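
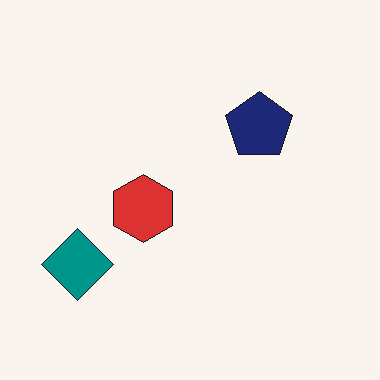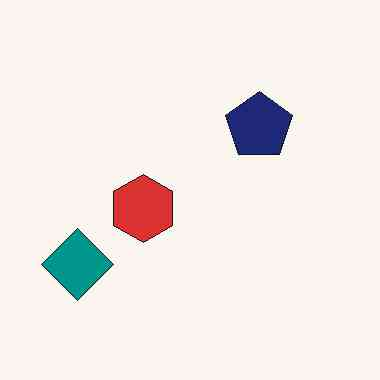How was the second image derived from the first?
This is the original image given moderate JPEG compression.

Blocky 8×8 compression artifacts appear around shape edges and the flat background shows ringing — characteristic JPEG degradation.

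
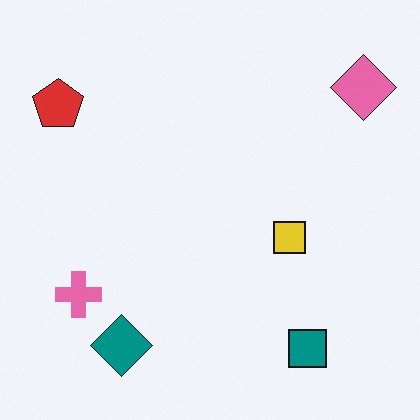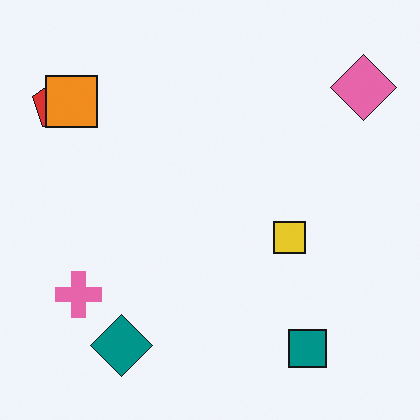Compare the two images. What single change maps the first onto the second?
Overlaid with an additional orange square.

An orange square appears in the second image that is absent from the first.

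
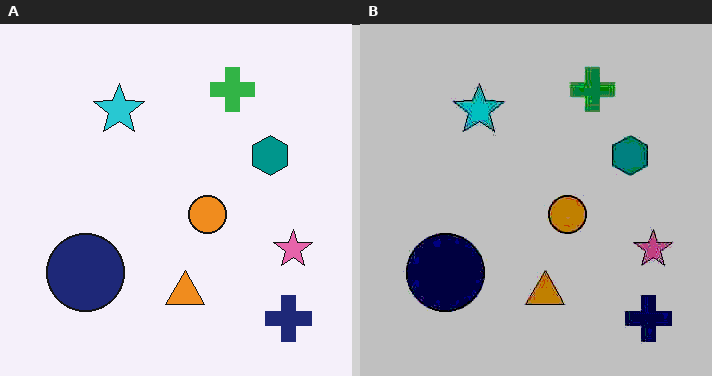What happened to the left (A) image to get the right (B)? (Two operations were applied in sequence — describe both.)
The image was heavily JPEG-compressed with obvious blocking artifacts, then heavily posterized to just a handful of flat colors.

Blocky 8×8 compression artifacts appear around shape edges and the flat background shows ringing — characteristic JPEG degradation. Each flat color has snapped to a coarser quantized level — most visibly, the near-white background has dropped to a flat grey.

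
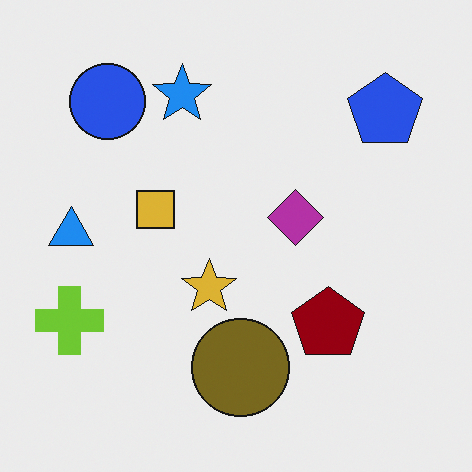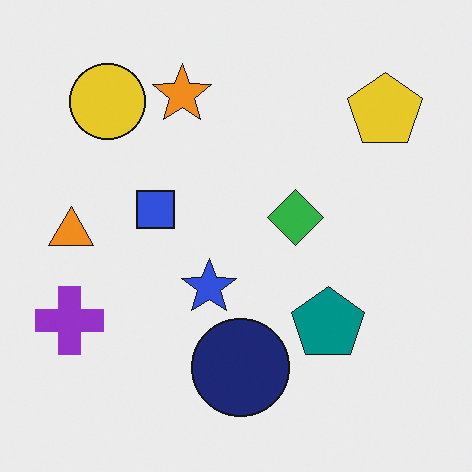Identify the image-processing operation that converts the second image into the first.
It was hue-shifted through roughly half the color wheel.

Every shape's color has rotated by the same amount around the hue wheel — a uniform hue shift.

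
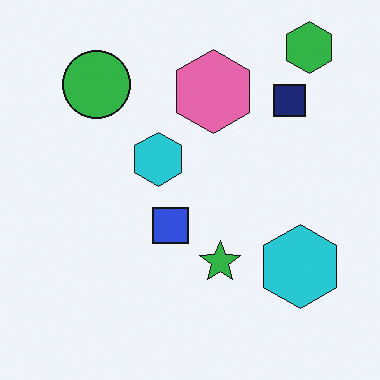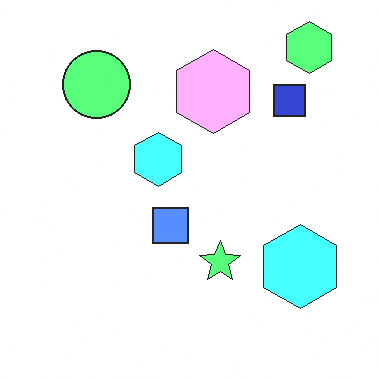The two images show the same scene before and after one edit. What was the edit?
The transformation is: substantially brightened.

Every pixel — background and shapes alike — is uniformly brightened.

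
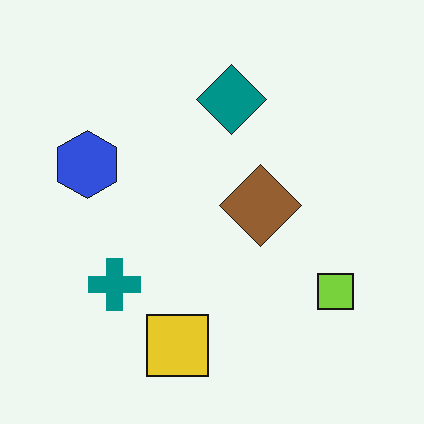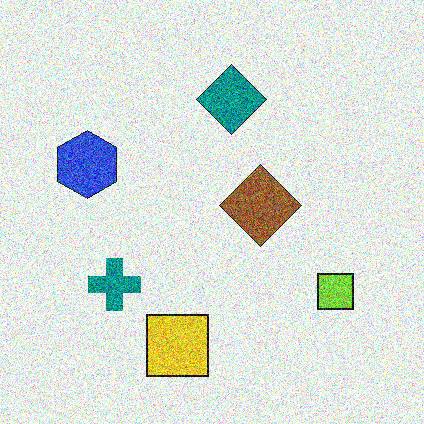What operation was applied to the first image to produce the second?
It was degraded with a thick layer of grain.

Random speckle covers the whole image, including the flat background.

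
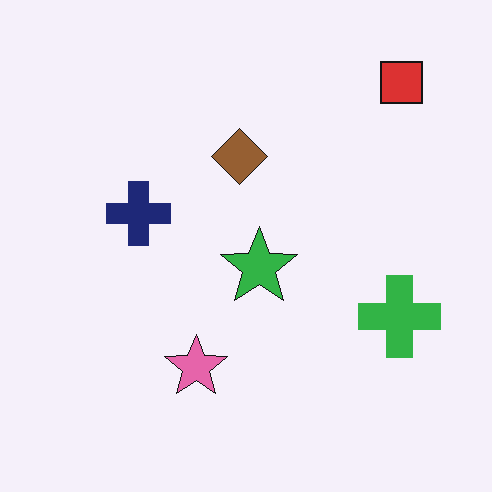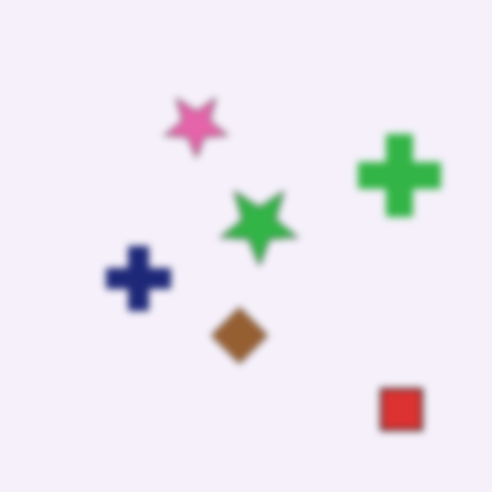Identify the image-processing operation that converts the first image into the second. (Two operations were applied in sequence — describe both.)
Flipped vertically (top ↔ bottom), then noticeably gaussian-blurred.

The red square is in the top-right of the first image and the bottom-right of the second — shapes on opposite sides of the horizontal midline have swapped in a mirror flip. Shape edges and outlines are uniformly softened across the whole image.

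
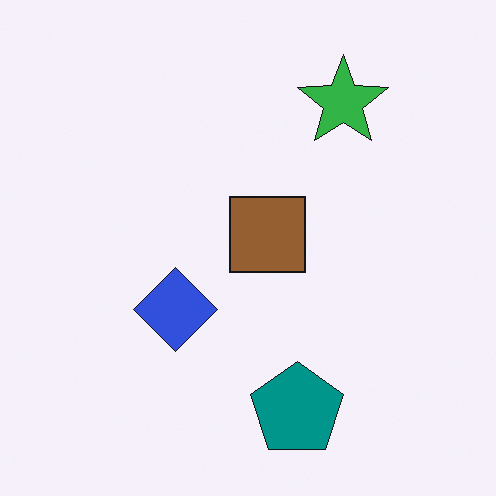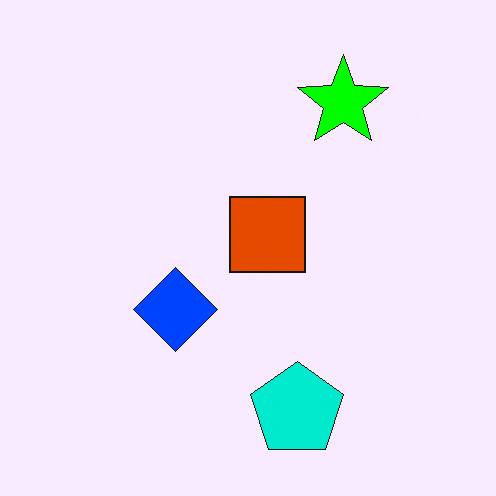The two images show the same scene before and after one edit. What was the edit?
This is the original image made much more vivid (saturation change).

All colors are more vivid — a global saturation change.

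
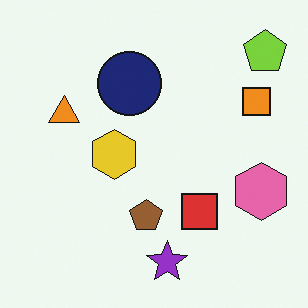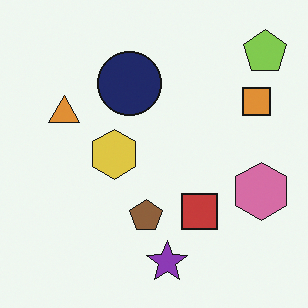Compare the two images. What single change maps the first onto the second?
It was slightly desaturated.

All colors are more muted and greyish — a global saturation change.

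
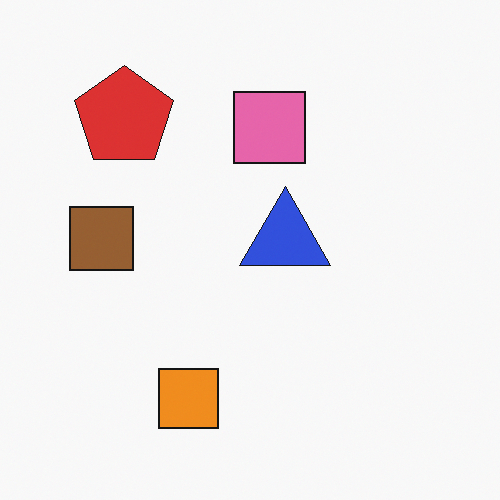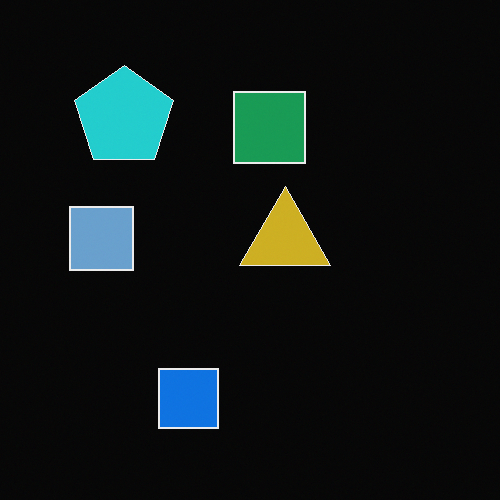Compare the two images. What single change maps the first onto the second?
This is the original image color-inverted (negative).

The light background has become dark and every shape's color is its complement — a photographic negative.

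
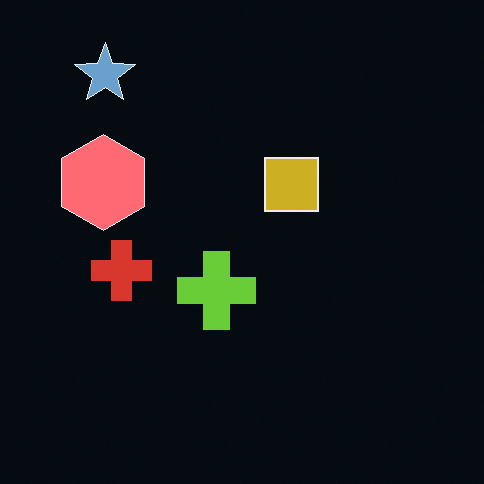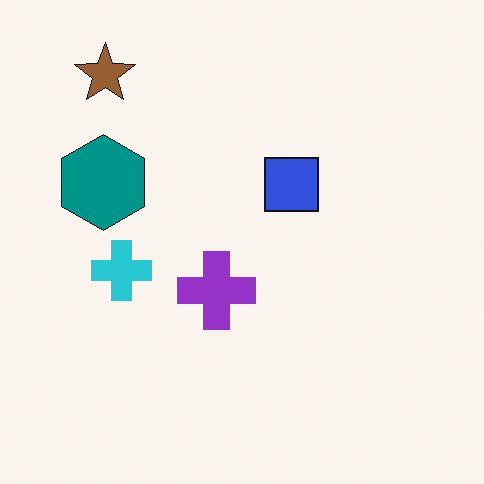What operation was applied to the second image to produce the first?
The image was color-inverted (negative).

The light background has become dark and every shape's color is its complement — a photographic negative.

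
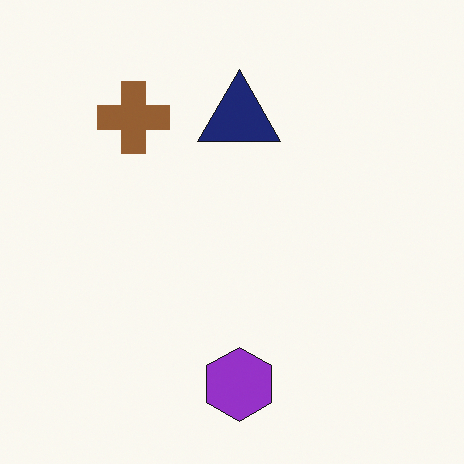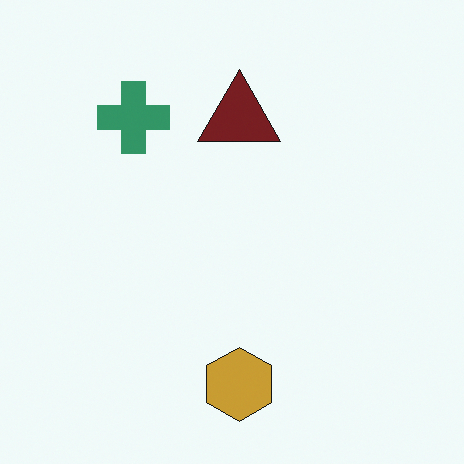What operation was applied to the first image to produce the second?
This is the original image hue-shifted by a moderate amount.

Every shape's color has rotated by the same amount around the hue wheel — a uniform hue shift.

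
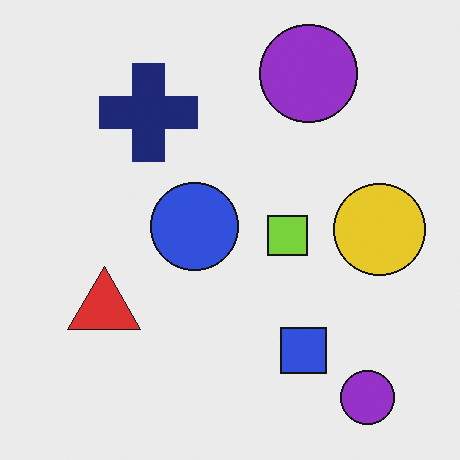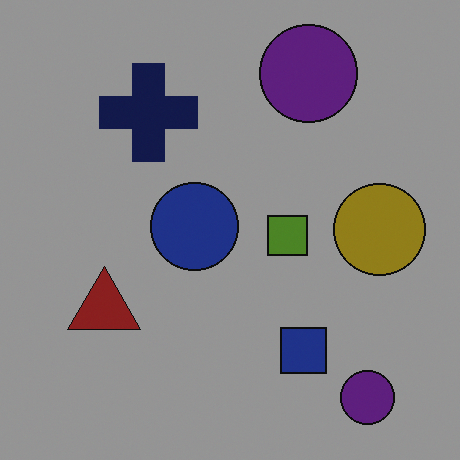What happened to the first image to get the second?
It was substantially darkened.

Every pixel — background and shapes alike — is uniformly darkened.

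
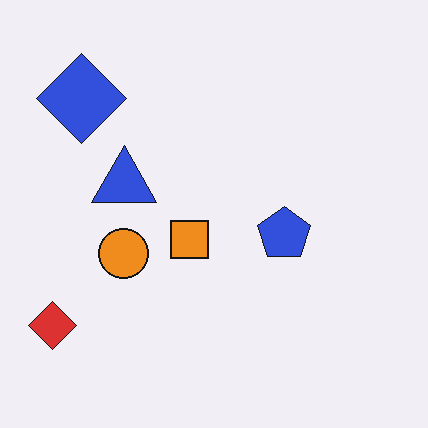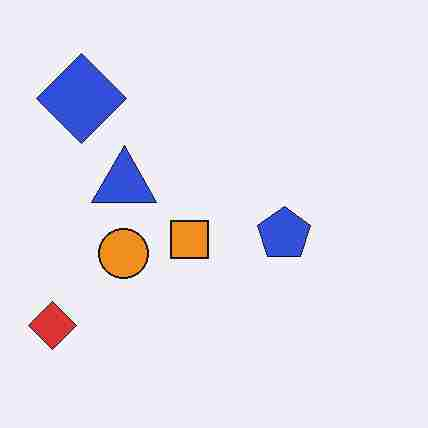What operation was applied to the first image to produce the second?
This is the original image degraded with heavy JPEG compression.

Blocky 8×8 compression artifacts appear around shape edges and the flat background shows ringing — characteristic JPEG degradation.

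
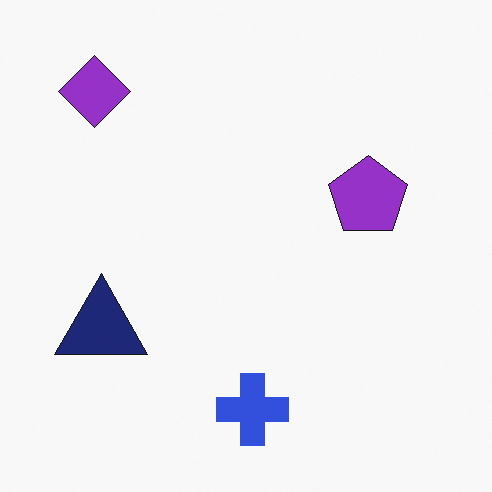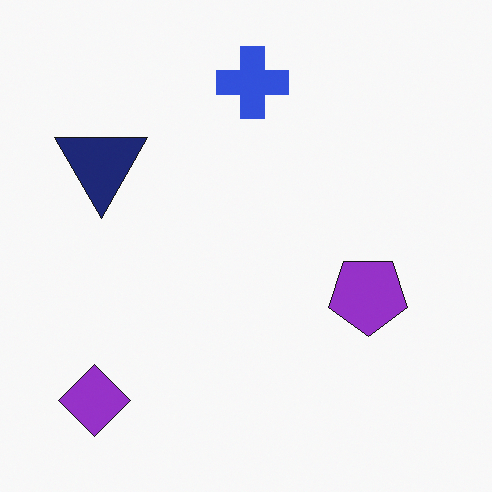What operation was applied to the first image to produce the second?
The transformation is: flipped vertically (top ↔ bottom).

The blue cross is in the bottom of the first image and the top of the second — shapes on opposite sides of the horizontal midline have swapped in a mirror flip.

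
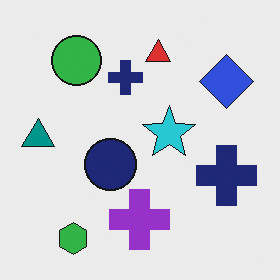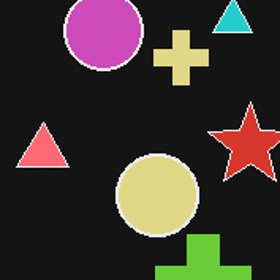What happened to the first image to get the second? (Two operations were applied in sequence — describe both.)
It was color-inverted (negative), then cropped slightly and scaled back up.

The light background has become dark and every shape's color is its complement — a photographic negative. The visible shapes are larger and the field of view is narrower; shapes near the original edges may be partly or wholly outside the frame — a crop-and-rescale.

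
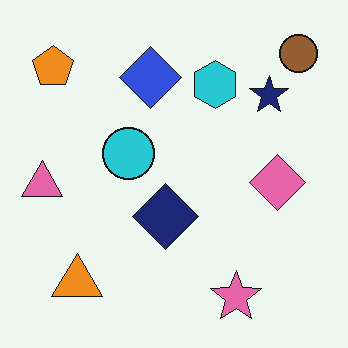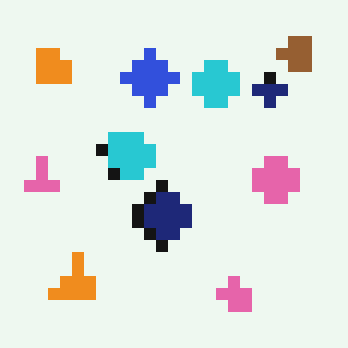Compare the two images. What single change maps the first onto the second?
It was coarsely pixelated.

Shapes are reduced to large square blocks; fine edges and outlines are lost — a downscale-then-upscale (mosaic) effect.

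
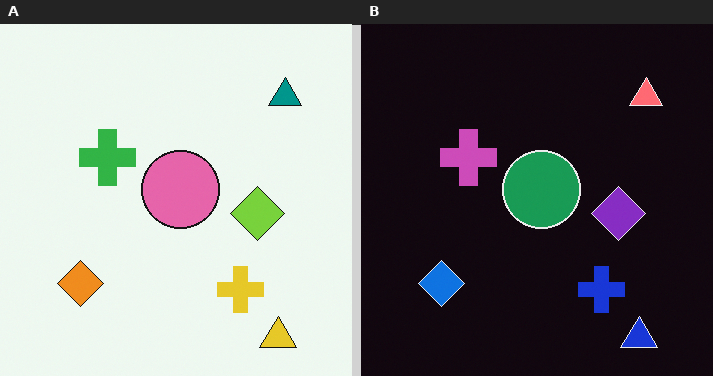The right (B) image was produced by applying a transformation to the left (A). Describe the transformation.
The transformation is: color-inverted (negative).

The light background has become dark and every shape's color is its complement — a photographic negative.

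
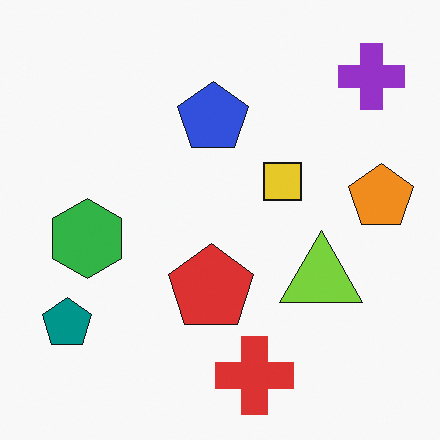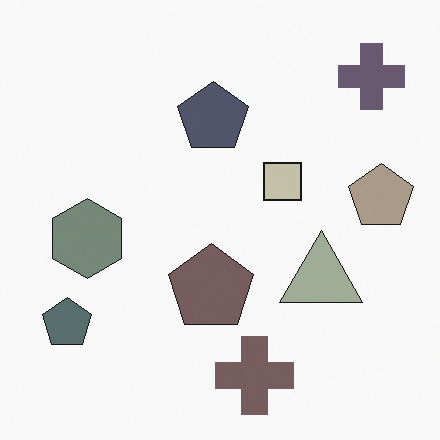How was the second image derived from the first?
The image was made much more muted (saturation change).

All colors are more muted and greyish — a global saturation change.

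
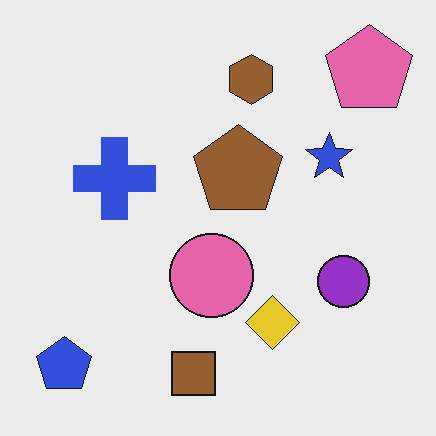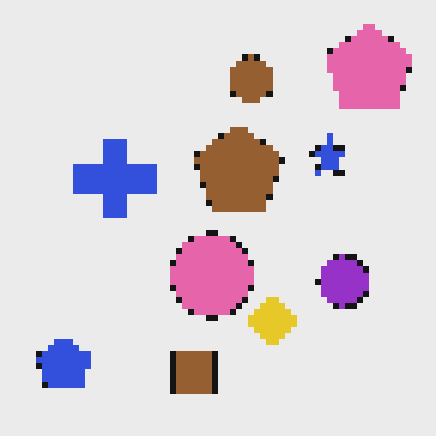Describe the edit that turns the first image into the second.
The transformation is: moderately pixelated.

Shapes are reduced to large square blocks; fine edges and outlines are lost — a downscale-then-upscale (mosaic) effect.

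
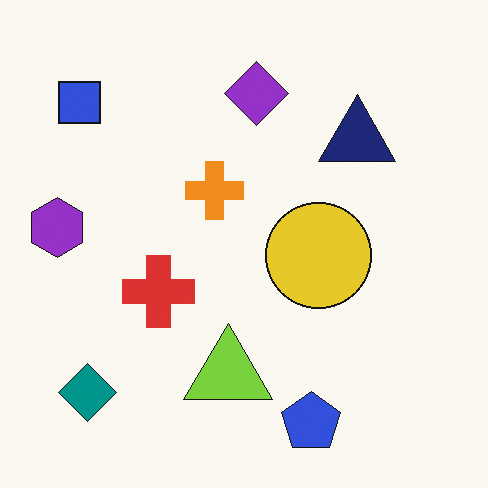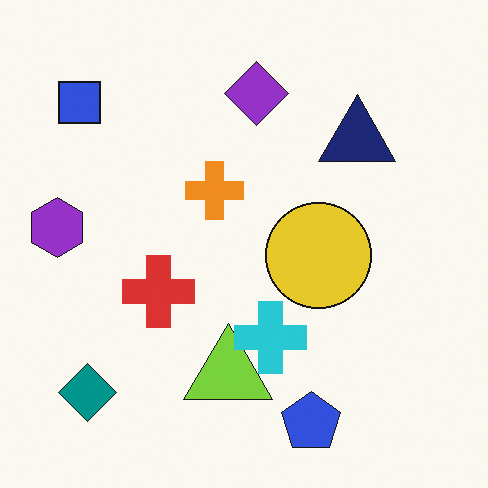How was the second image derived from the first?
It was overlaid with an additional cyan cross.

A cyan cross appears in the second image that is absent from the first.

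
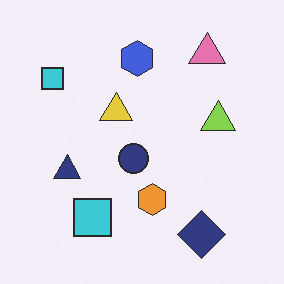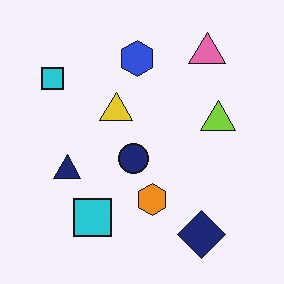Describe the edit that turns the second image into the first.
It was given slightly reduced contrast.

Tones are pushed toward mid-grey across the whole image — a global contrast change.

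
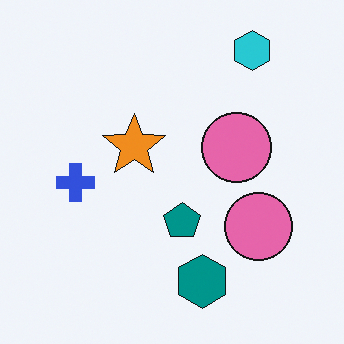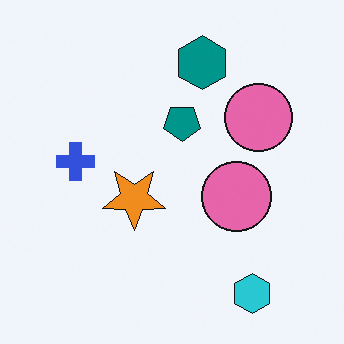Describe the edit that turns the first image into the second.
The image was flipped vertically (top ↔ bottom).

The cyan hexagon is in the top-right of the first image and the bottom-right of the second — shapes on opposite sides of the horizontal midline have swapped in a mirror flip.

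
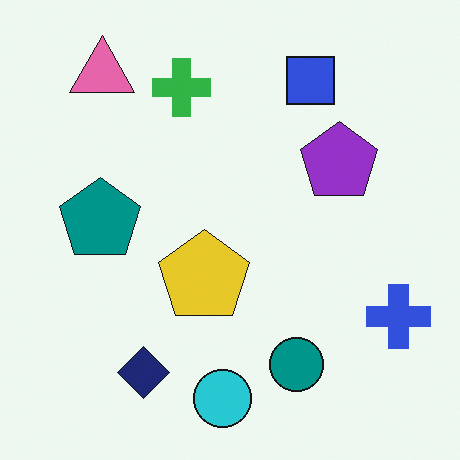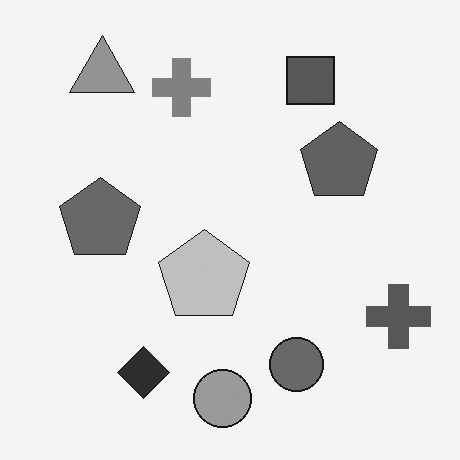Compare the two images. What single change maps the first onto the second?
It was converted to grayscale.

All color is removed — every shape is now a shade of grey.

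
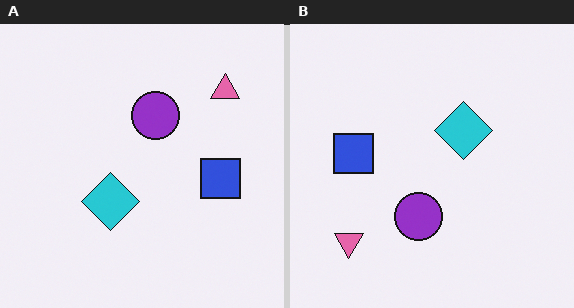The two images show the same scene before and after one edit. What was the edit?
This is the original image rotated 180°.

The pink triangle sits in the top-right of the left (A) image and the bottom-left of the right (B) — consistent with a whole-image 180° rotation.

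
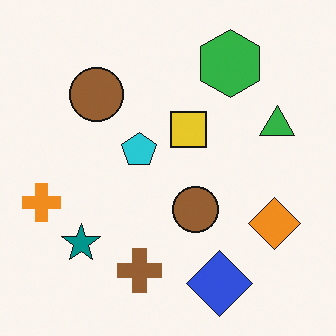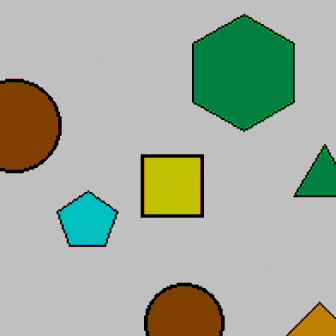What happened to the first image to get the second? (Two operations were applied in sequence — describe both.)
This is the original image cropped to a noticeably smaller region and rescaled, then aggressively posterized.

The visible shapes are larger and the field of view is narrower; shapes near the original edges may be partly or wholly outside the frame — a crop-and-rescale. Each flat color has snapped to a coarser quantized level — most visibly, the near-white background has dropped to a flat grey.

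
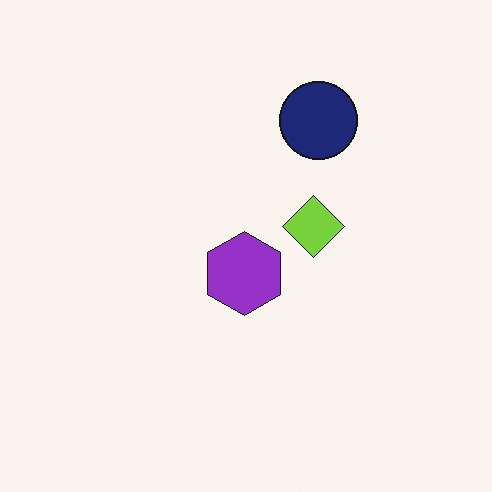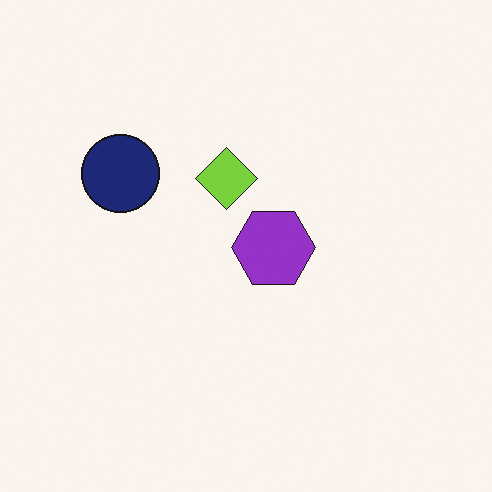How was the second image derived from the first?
The image was rotated 90° counter-clockwise.

The navy circle sits in the top of the first image and the left of the second — consistent with a whole-image 90° counter-clockwise rotation.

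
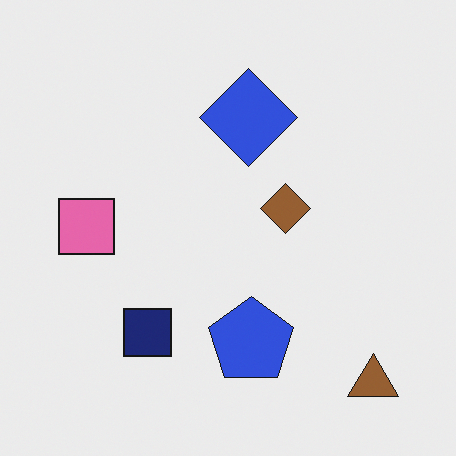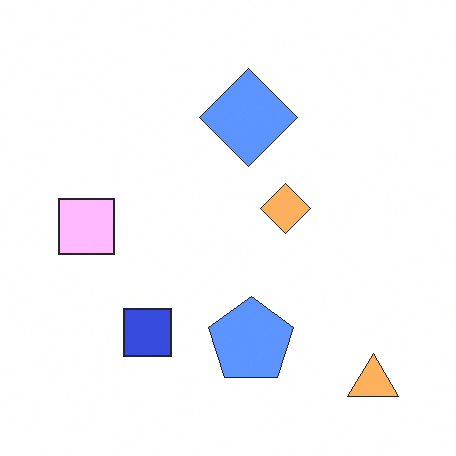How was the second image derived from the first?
The image was brightened a lot.

Every pixel — background and shapes alike — is uniformly brightened.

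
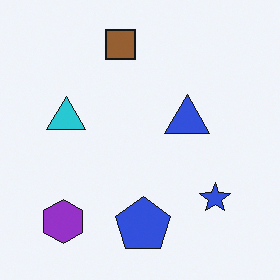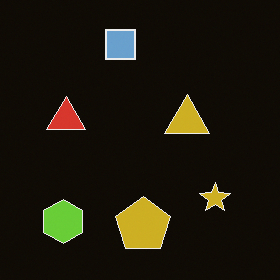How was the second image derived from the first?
The second image is the first color-inverted (negative).

The light background has become dark and every shape's color is its complement — a photographic negative.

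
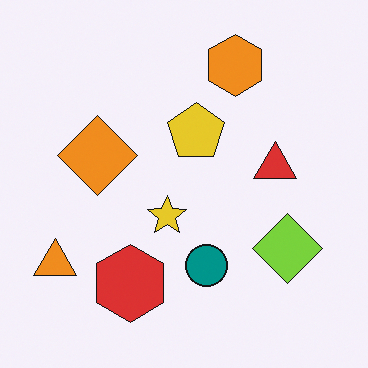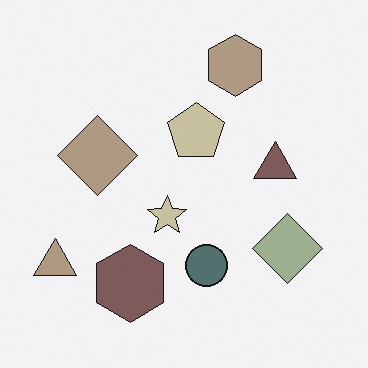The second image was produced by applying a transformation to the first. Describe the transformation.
It was made much more muted (saturation change).

All colors are more muted and greyish — a global saturation change.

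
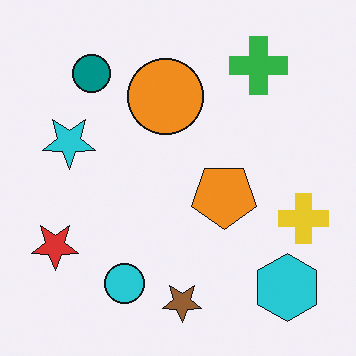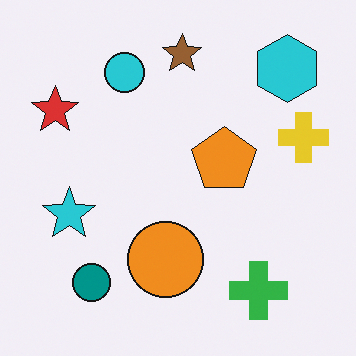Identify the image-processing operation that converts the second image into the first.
The transformation is: flipped vertically (top ↔ bottom).

The brown star is in the top of the second image and the bottom of the first — shapes on opposite sides of the horizontal midline have swapped in a mirror flip.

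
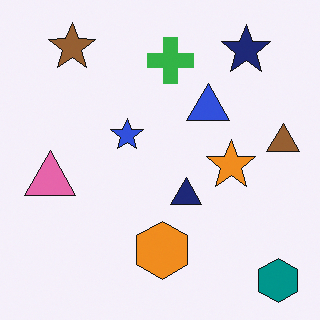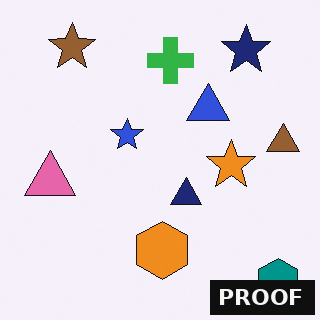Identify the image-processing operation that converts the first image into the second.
This is the original image watermarked with the text "PROOF" in the lower-right corner.

A dark label reading "PROOF" appears in the lower-right corner.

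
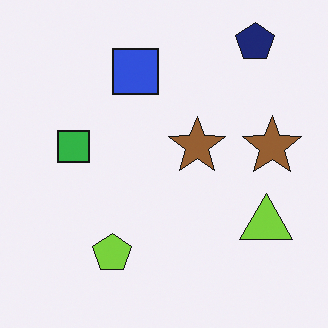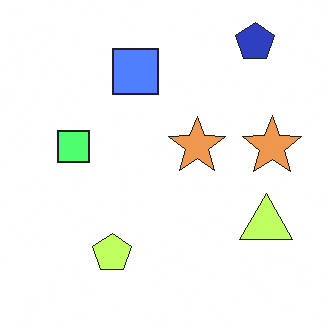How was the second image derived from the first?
The image was brightened a lot.

Every pixel — background and shapes alike — is uniformly brightened.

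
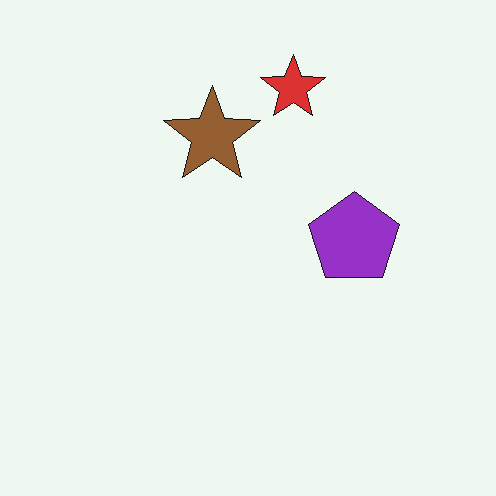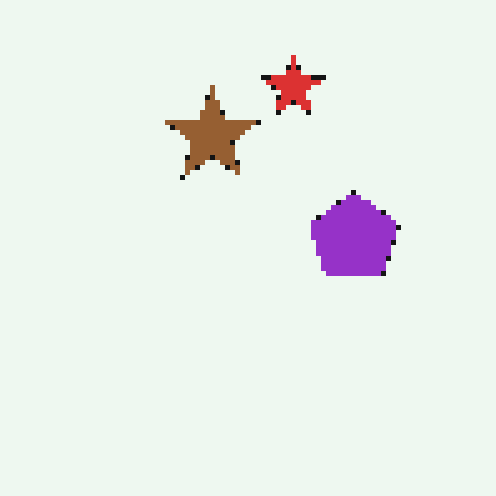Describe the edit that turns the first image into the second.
Mildly pixelated.

Shapes are reduced to large square blocks; fine edges and outlines are lost — a downscale-then-upscale (mosaic) effect.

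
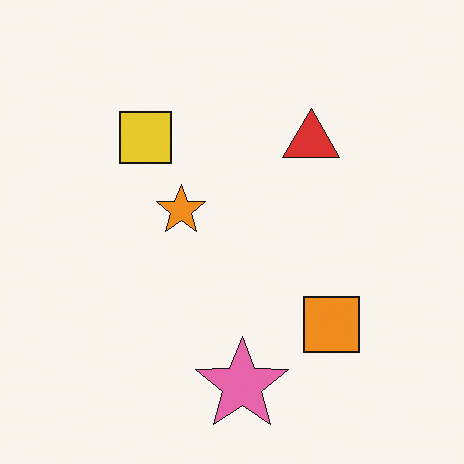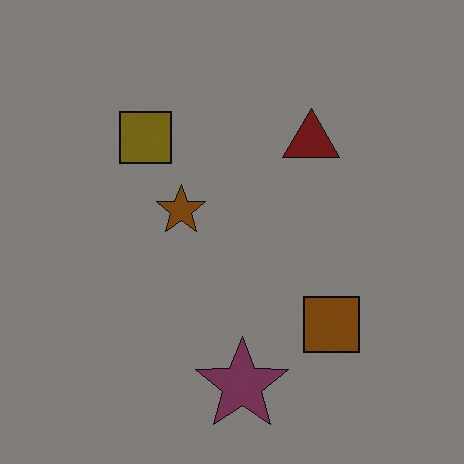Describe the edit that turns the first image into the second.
This is the original image noticeably darkened.

Every pixel — background and shapes alike — is uniformly darkened.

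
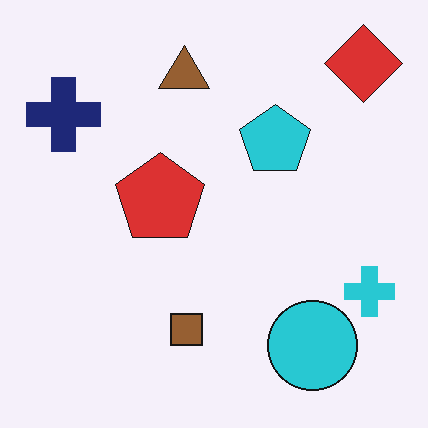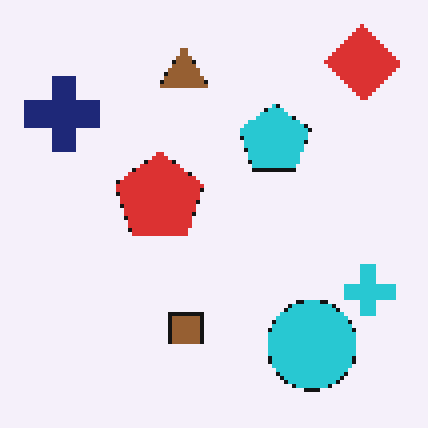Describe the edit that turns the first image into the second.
It was mildly pixelated.

Shapes are reduced to large square blocks; fine edges and outlines are lost — a downscale-then-upscale (mosaic) effect.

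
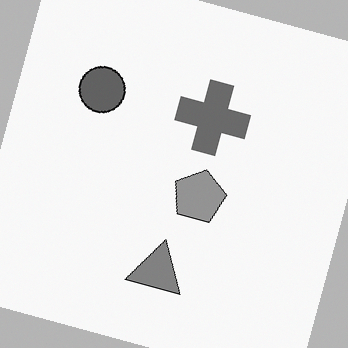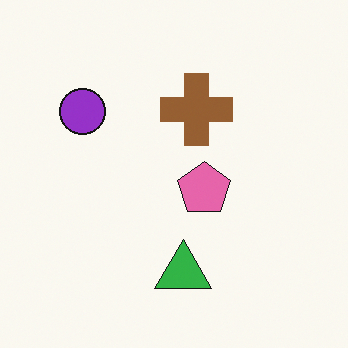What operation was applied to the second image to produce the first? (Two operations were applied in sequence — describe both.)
It was rotated clockwise by a clearly visible amount, then converted to grayscale.

Every shape is tilted by the same angle and the image corners show triangular fill wedges — a whole-image rotation by a non-right angle. All color is removed — every shape is now a shade of grey.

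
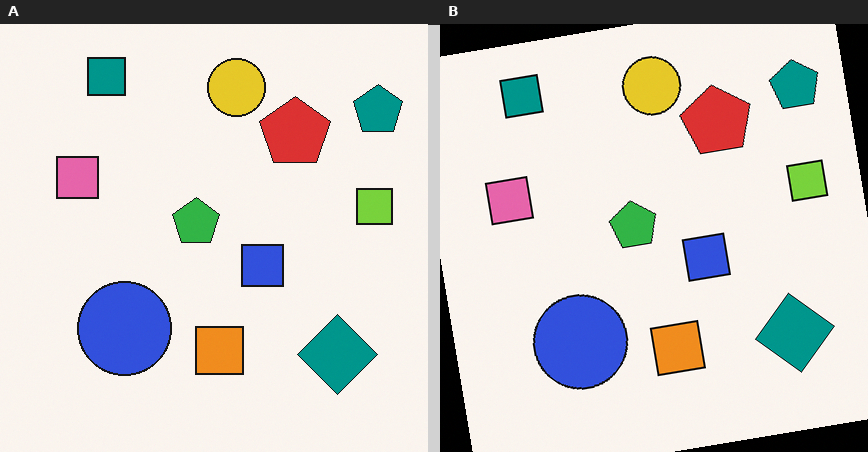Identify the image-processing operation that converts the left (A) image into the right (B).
The transformation is: rotated counter-clockwise by a slight angle.

Every shape is tilted by the same angle and the image corners show triangular fill wedges — a whole-image rotation by a non-right angle.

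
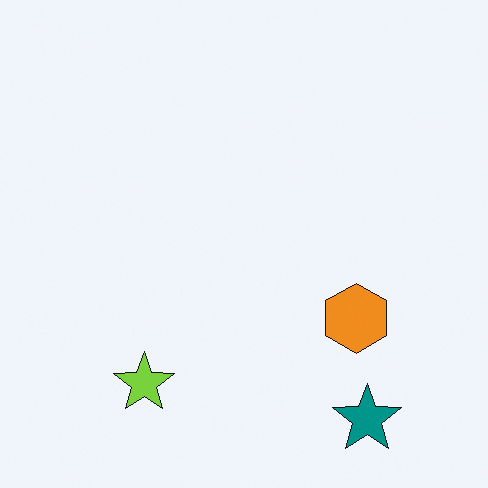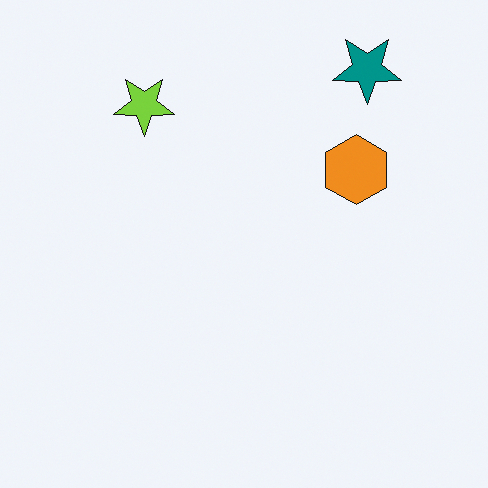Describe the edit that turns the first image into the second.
This is the original image flipped vertically (top ↔ bottom).

The teal star is in the bottom-right of the first image and the top-right of the second — shapes on opposite sides of the horizontal midline have swapped in a mirror flip.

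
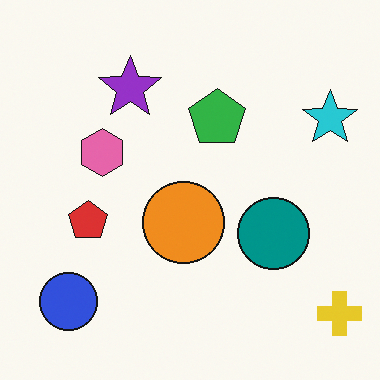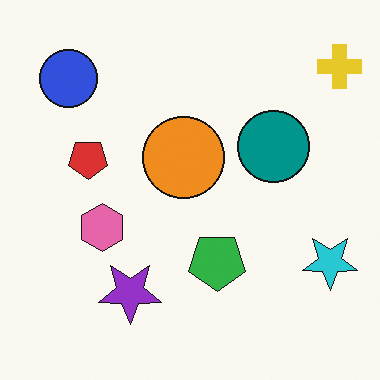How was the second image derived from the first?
The transformation is: flipped vertically (top ↔ bottom).

The yellow cross is in the bottom-right of the first image and the top-right of the second — shapes on opposite sides of the horizontal midline have swapped in a mirror flip.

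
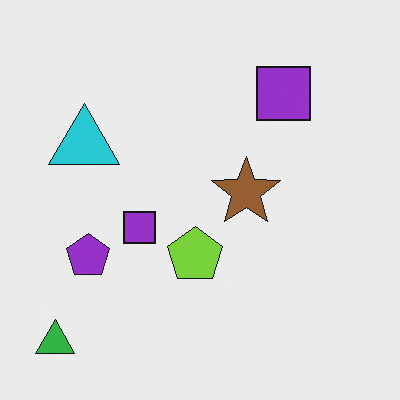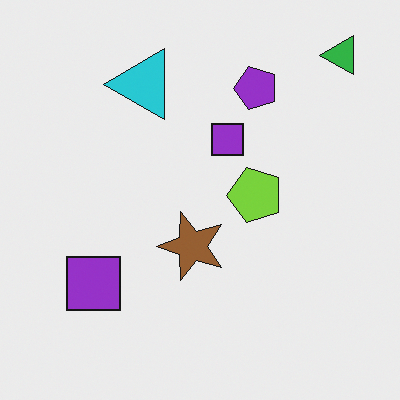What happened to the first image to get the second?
The second image is the first transposed (reflected across the top-left ↔ bottom-right diagonal).

Shapes have swapped their row and column positions — what was in the top-right is now in the bottom-left — a diagonal reflection.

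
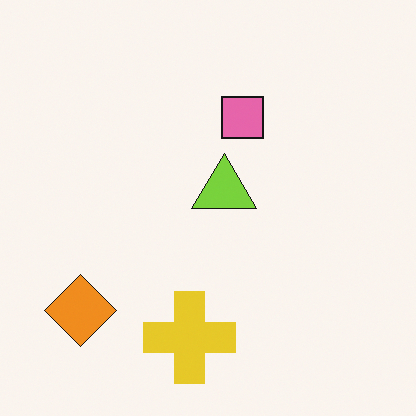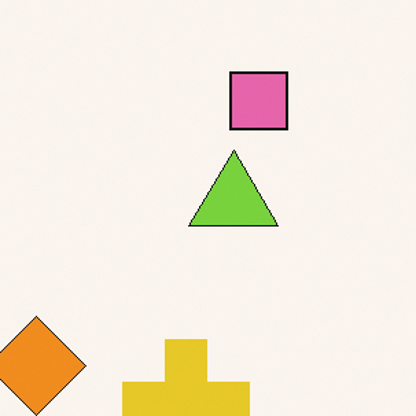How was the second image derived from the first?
The transformation is: cropped to a modestly smaller region and rescaled.

The visible shapes are larger and the field of view is narrower; shapes near the original edges may be partly or wholly outside the frame — a crop-and-rescale.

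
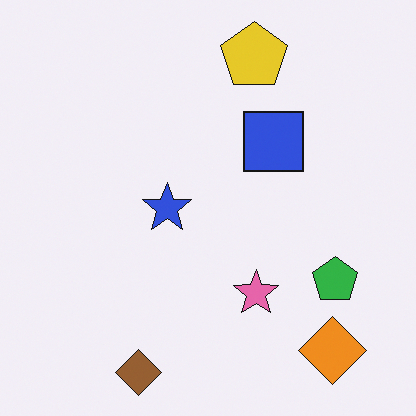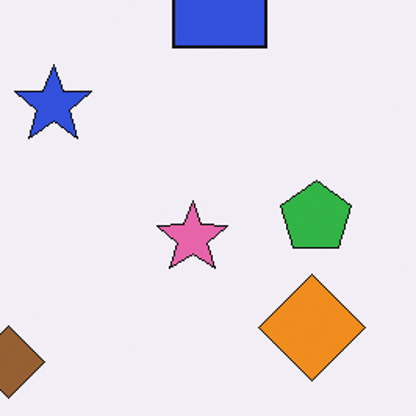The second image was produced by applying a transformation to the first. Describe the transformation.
The transformation is: cropped to a modestly smaller region and rescaled.

The visible shapes are larger and the field of view is narrower; shapes near the original edges may be partly or wholly outside the frame — a crop-and-rescale.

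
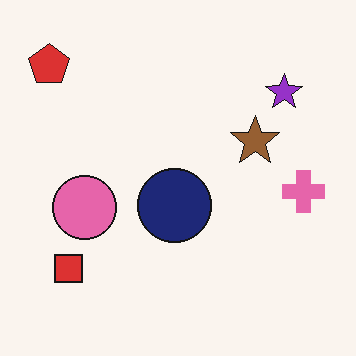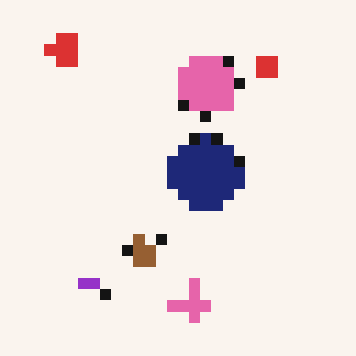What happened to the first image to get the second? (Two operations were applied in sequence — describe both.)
This is the original image heavily pixelated into large blocks, then transposed (reflected across the top-left ↔ bottom-right diagonal).

Shapes are reduced to large square blocks; fine edges and outlines are lost — a downscale-then-upscale (mosaic) effect. Shapes have swapped their row and column positions — what was in the top-right is now in the bottom-left — a diagonal reflection.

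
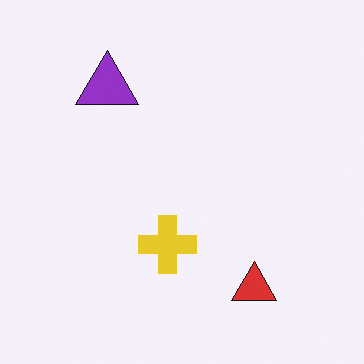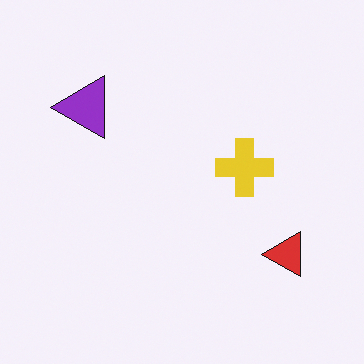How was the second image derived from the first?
It was transposed (reflected across the top-left ↔ bottom-right diagonal).

Shapes have swapped their row and column positions — what was in the top-right is now in the bottom-left — a diagonal reflection.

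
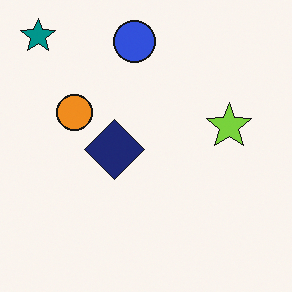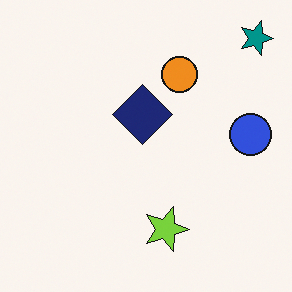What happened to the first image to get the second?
Rotated 90° clockwise.

The teal star sits in the top-left of the first image and the top-right of the second — consistent with a whole-image 90° clockwise rotation.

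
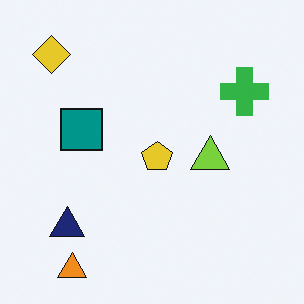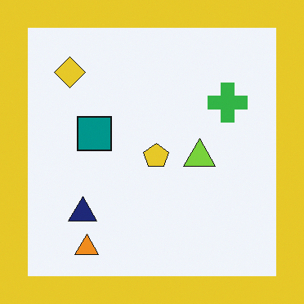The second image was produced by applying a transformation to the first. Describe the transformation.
The second image is the first framed with a yellow border.

A solid yellow frame runs around the edge of the second image, with the content slightly shrunk inside it.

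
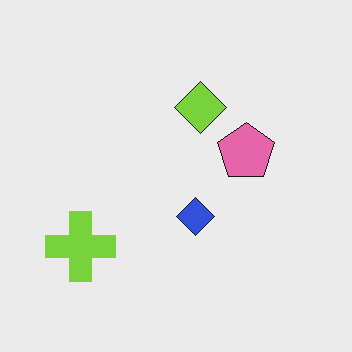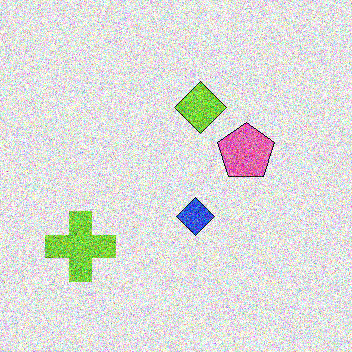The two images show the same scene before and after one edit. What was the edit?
It was degraded with heavy additive noise.

Random speckle covers the whole image, including the flat background.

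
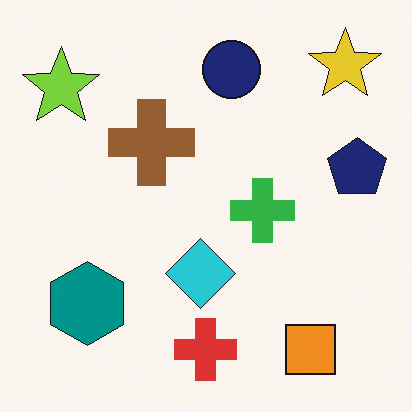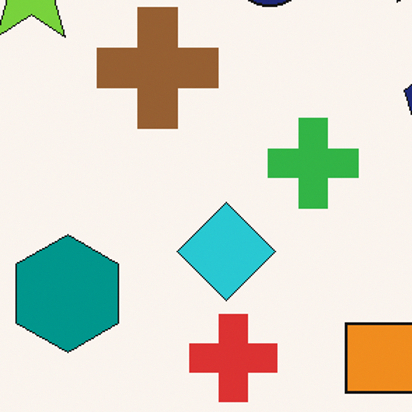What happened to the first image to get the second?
This is the original image cropped slightly and scaled back up.

The visible shapes are larger and the field of view is narrower; shapes near the original edges may be partly or wholly outside the frame — a crop-and-rescale.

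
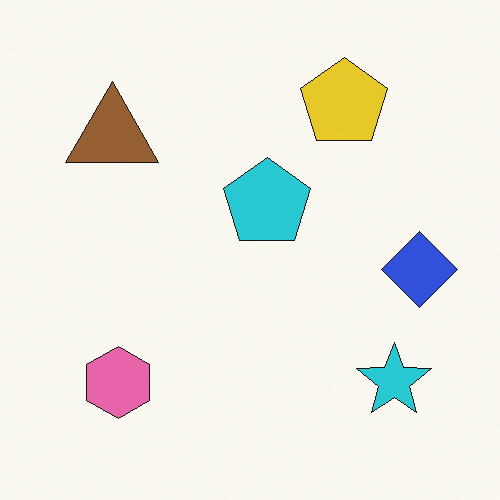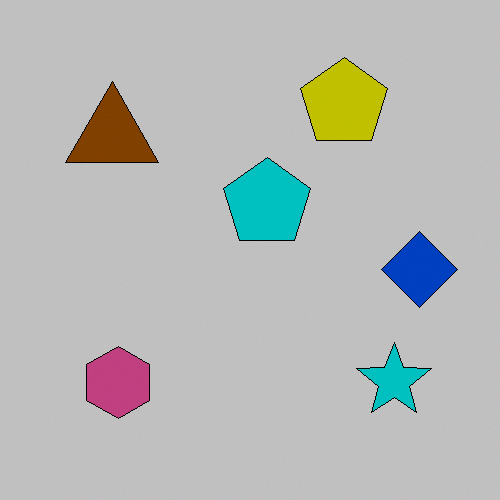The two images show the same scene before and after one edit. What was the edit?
The transformation is: aggressively posterized.

Each flat color has snapped to a coarser quantized level — most visibly, the near-white background has dropped to a flat grey.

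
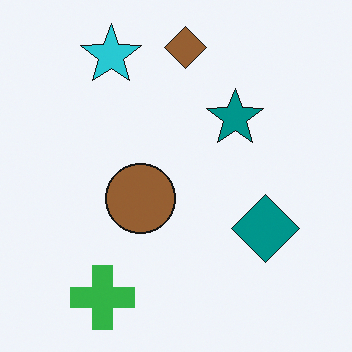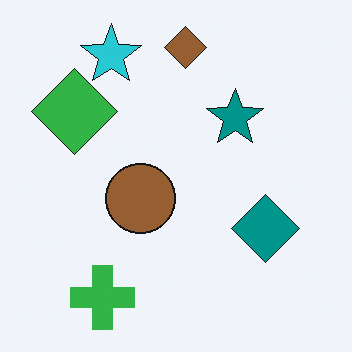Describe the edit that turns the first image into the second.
The image was overlaid with an additional green diamond.

A green diamond appears in the second image that is absent from the first.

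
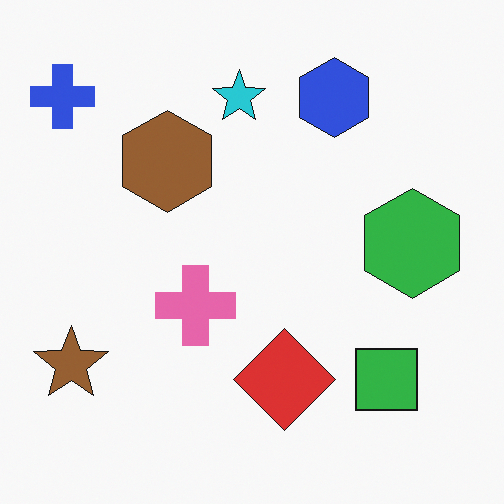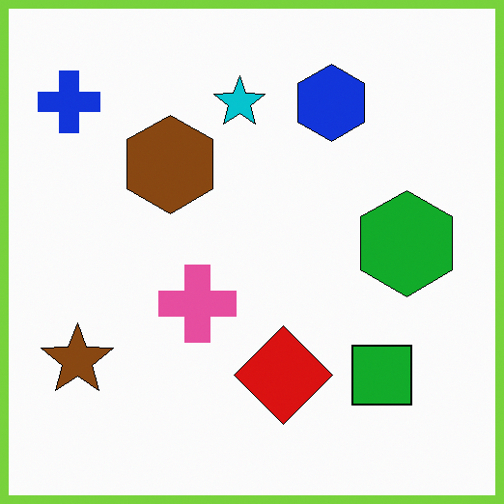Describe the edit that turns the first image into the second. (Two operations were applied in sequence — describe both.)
It was given slightly increased contrast, then framed with a lime border.

Tones are pushed away from mid-grey across the whole image — a global contrast change. A solid lime frame runs around the edge of the second image, with the content slightly shrunk inside it.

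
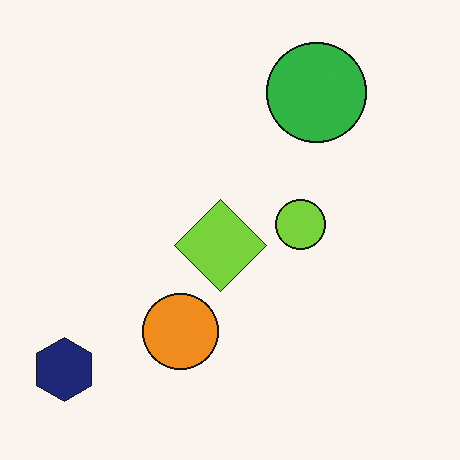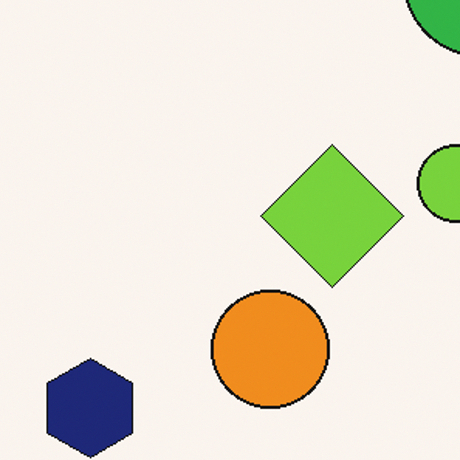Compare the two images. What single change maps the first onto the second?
This is the original image cropped to a modestly smaller region and rescaled.

The visible shapes are larger and the field of view is narrower; shapes near the original edges may be partly or wholly outside the frame — a crop-and-rescale.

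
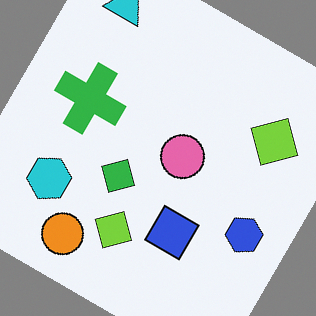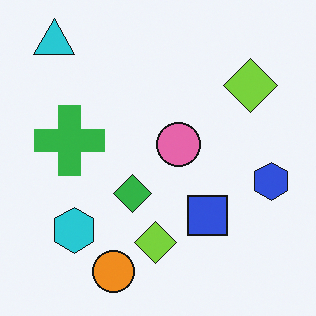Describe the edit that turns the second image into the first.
This is the original image rotated clockwise by a large amount — several tens of degrees.

Every shape is tilted by the same angle and the image corners show triangular fill wedges — a whole-image rotation by a non-right angle.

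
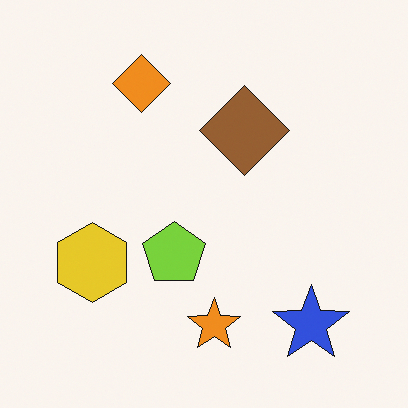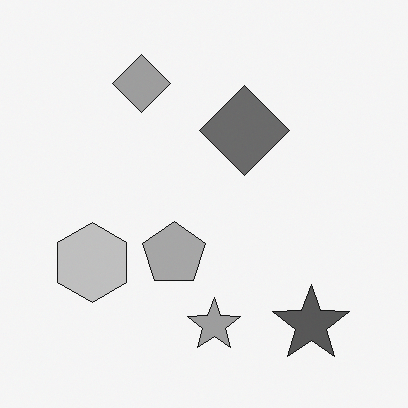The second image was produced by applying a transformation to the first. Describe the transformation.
The transformation is: converted to grayscale.

All color is removed — every shape is now a shade of grey.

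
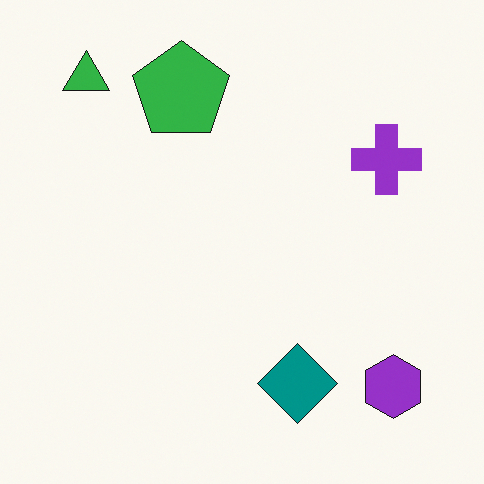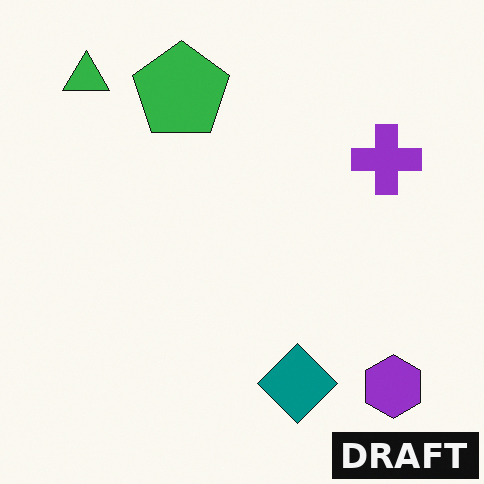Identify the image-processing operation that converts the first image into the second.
The image was watermarked with the text "DRAFT" in the lower-right corner.

A dark label reading "DRAFT" appears in the lower-right corner.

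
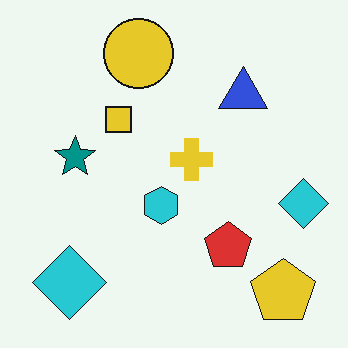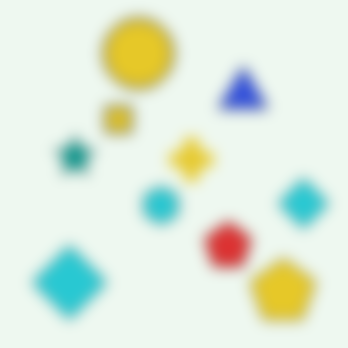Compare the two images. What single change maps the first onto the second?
The second image is the first heavily blurred.

Shape edges and outlines are uniformly softened across the whole image.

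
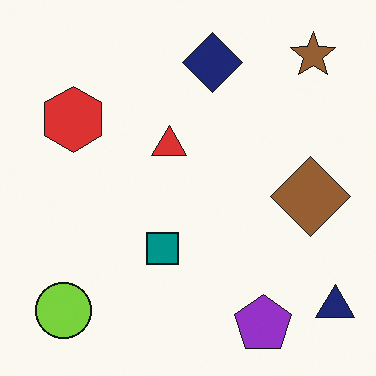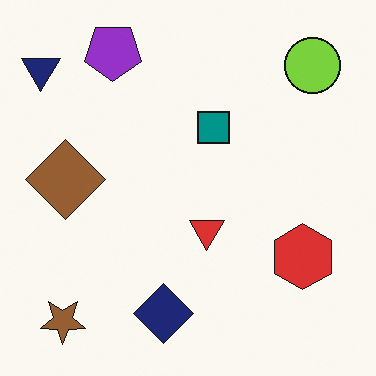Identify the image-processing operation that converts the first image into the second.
The transformation is: rotated 180°.

The navy triangle sits in the bottom-right of the first image and the top-left of the second — consistent with a whole-image 180° rotation.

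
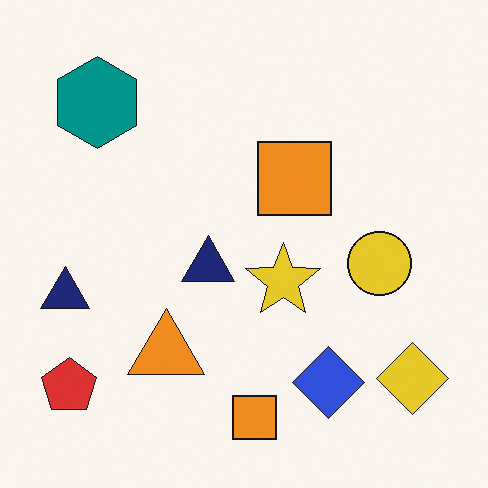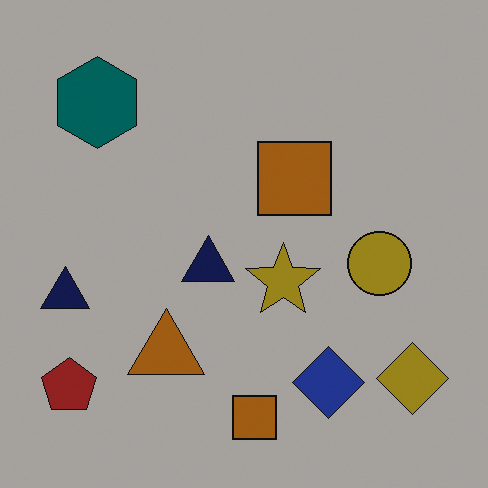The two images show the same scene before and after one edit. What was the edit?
The transformation is: substantially darkened.

Every pixel — background and shapes alike — is uniformly darkened.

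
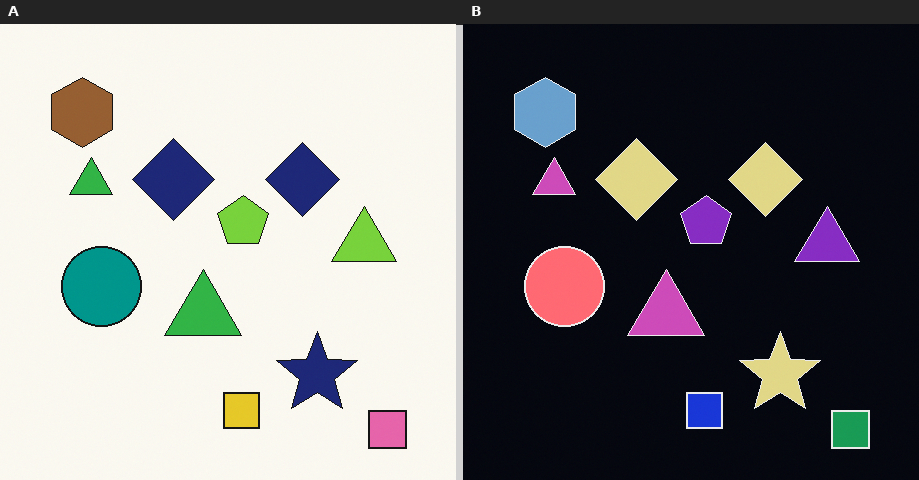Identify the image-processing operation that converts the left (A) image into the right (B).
Color-inverted (negative).

The light background has become dark and every shape's color is its complement — a photographic negative.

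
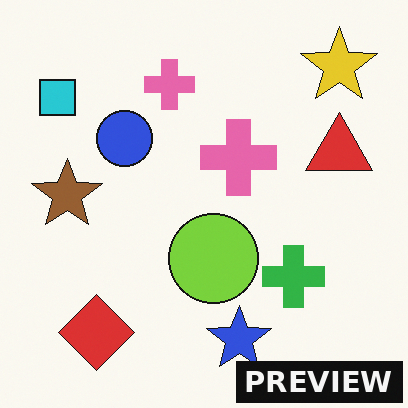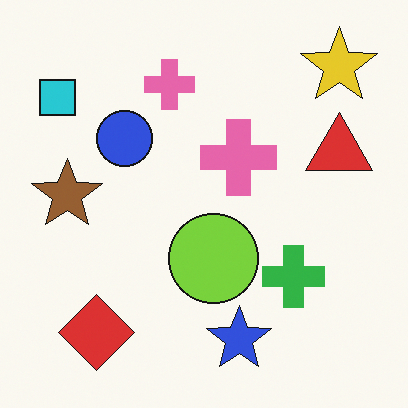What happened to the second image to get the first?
It was watermarked with the text "PREVIEW" in the lower-right corner.

A dark label reading "PREVIEW" appears in the lower-right corner.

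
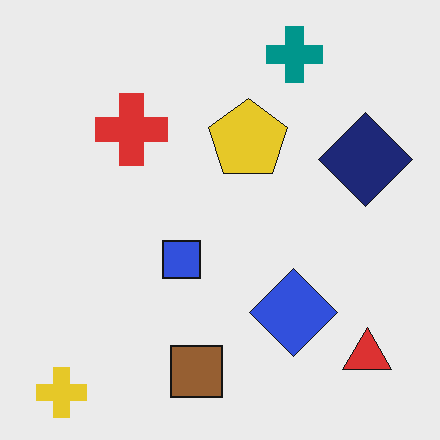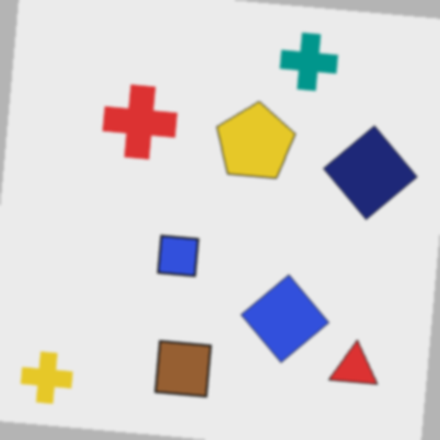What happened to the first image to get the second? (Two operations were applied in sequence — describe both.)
Rotated clockwise by a slight angle, then given a subtle gaussian blur.

Every shape is tilted by the same angle and the image corners show triangular fill wedges — a whole-image rotation by a non-right angle. Shape edges and outlines are uniformly softened across the whole image.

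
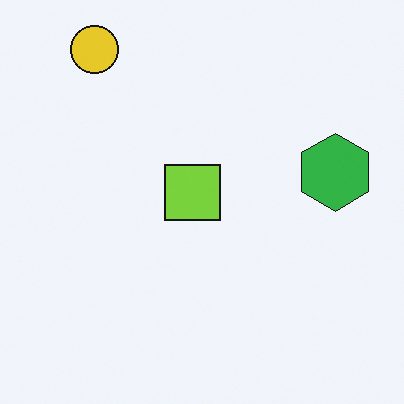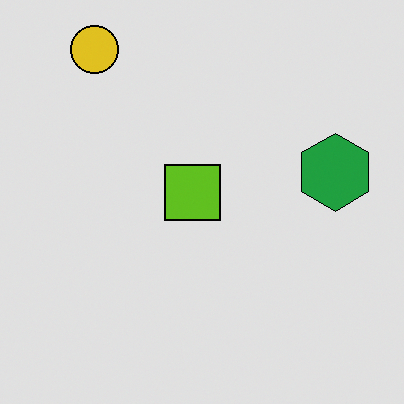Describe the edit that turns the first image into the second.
It was moderately posterized.

Each flat color has snapped to a coarser quantized level — most visibly, the near-white background has dropped to a flat grey.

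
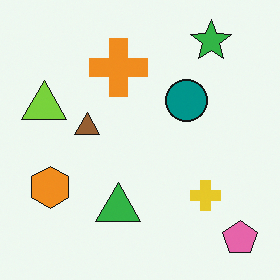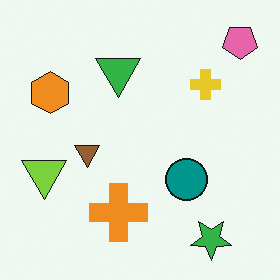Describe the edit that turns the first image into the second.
It was flipped vertically (top ↔ bottom).

The green star is in the top-right of the first image and the bottom-right of the second — shapes on opposite sides of the horizontal midline have swapped in a mirror flip.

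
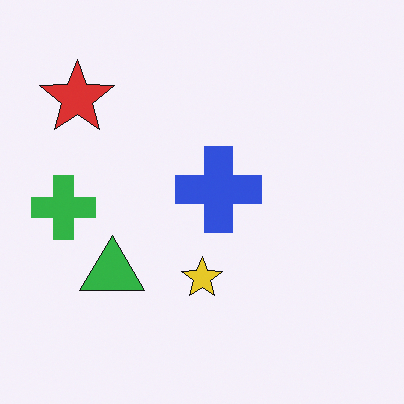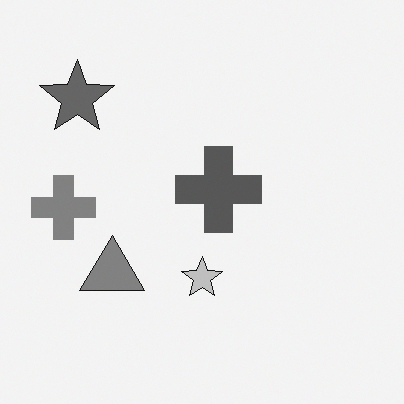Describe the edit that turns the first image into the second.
The image was converted to grayscale.

All color is removed — every shape is now a shade of grey.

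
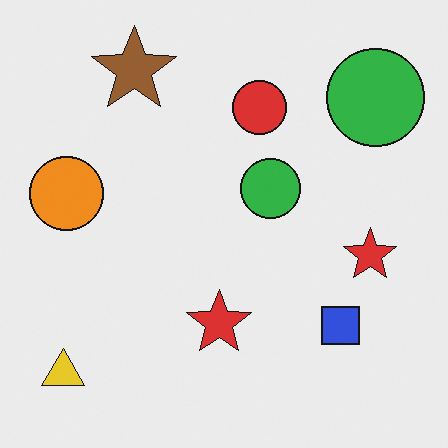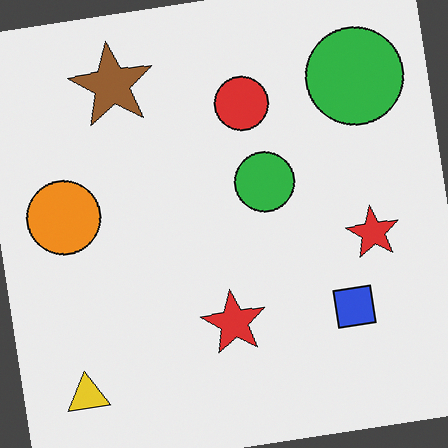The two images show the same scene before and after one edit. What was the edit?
The second image is the first rotated counter-clockwise by a small amount.

Every shape is tilted by the same angle and the image corners show triangular fill wedges — a whole-image rotation by a non-right angle.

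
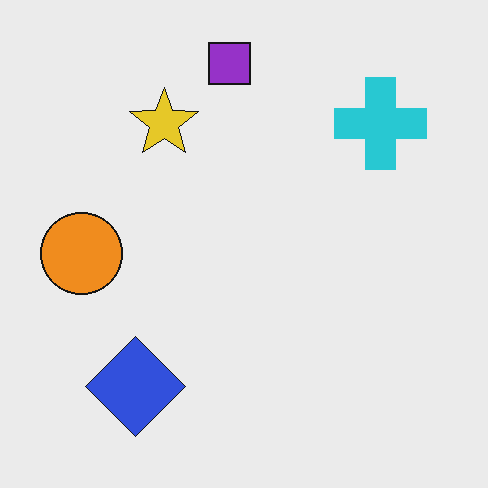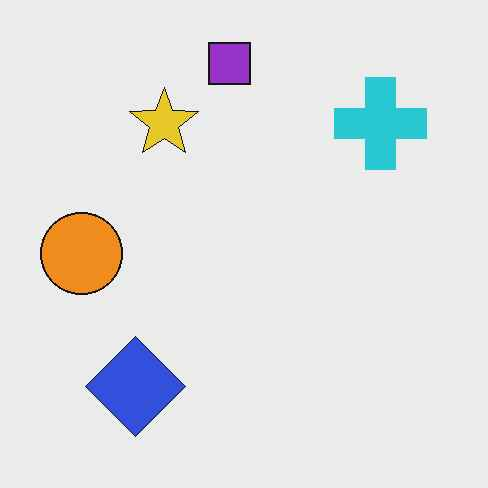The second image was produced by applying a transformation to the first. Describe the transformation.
The transformation is: JPEG-compressed with visible artifacts.

Blocky 8×8 compression artifacts appear around shape edges and the flat background shows ringing — characteristic JPEG degradation.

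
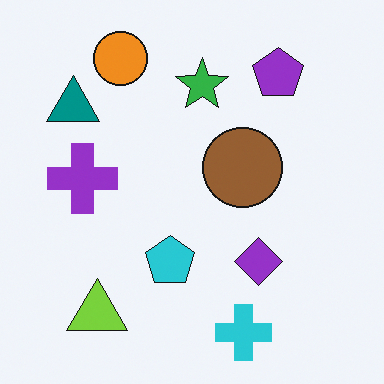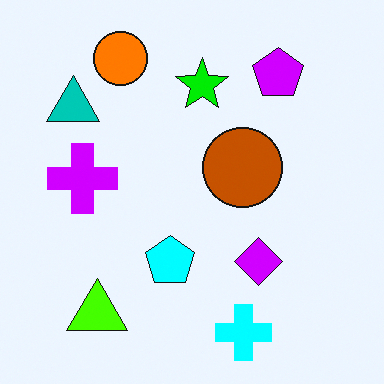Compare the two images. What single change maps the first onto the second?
The second image is the first made much more vivid (saturation change).

All colors are more vivid — a global saturation change.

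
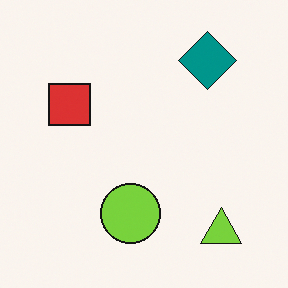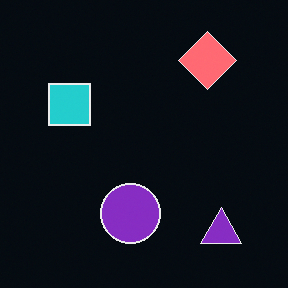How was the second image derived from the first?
This is the original image color-inverted (negative).

The light background has become dark and every shape's color is its complement — a photographic negative.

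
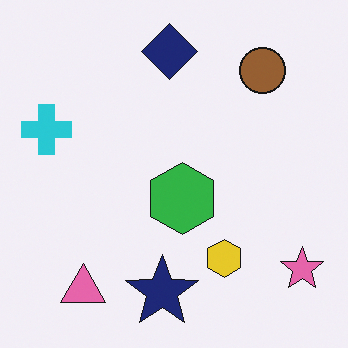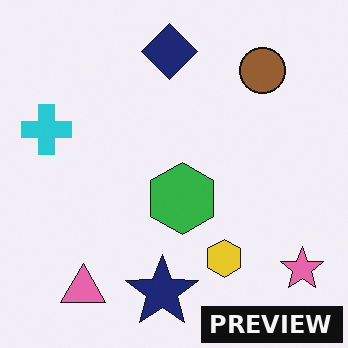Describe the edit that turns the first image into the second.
The image was watermarked with the text "PREVIEW" in the lower-right corner.

A dark label reading "PREVIEW" appears in the lower-right corner.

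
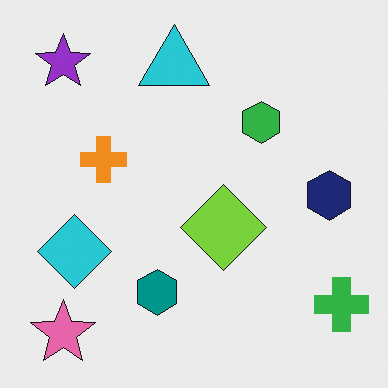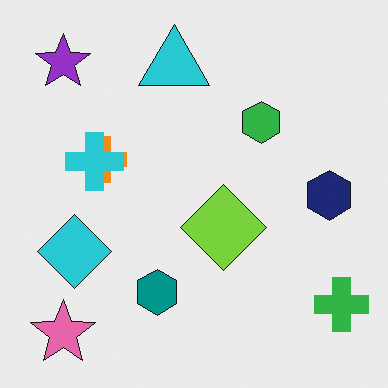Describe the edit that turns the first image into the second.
Overlaid with an additional cyan cross.

A cyan cross appears in the second image that is absent from the first.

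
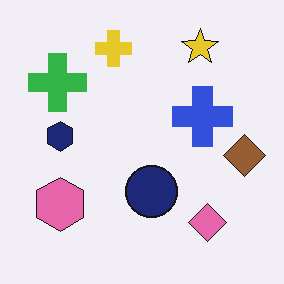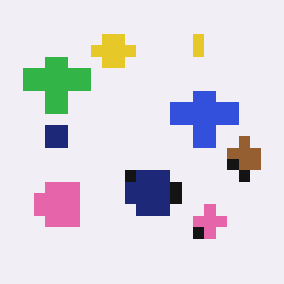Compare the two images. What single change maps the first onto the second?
The second image is the first heavily pixelated into large blocks.

Shapes are reduced to large square blocks; fine edges and outlines are lost — a downscale-then-upscale (mosaic) effect.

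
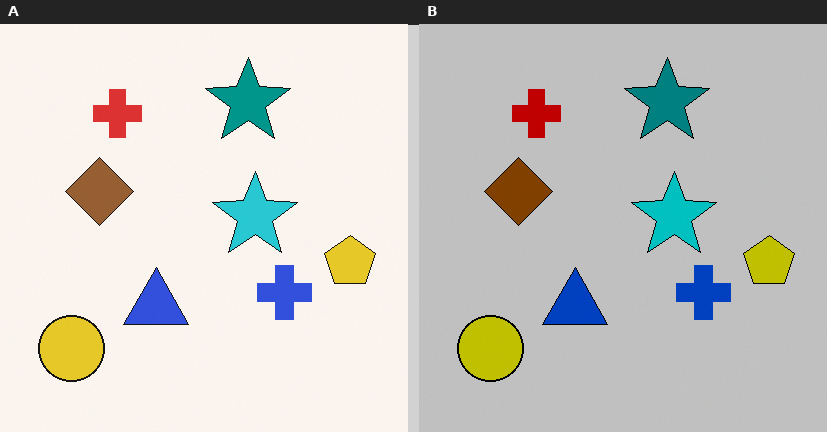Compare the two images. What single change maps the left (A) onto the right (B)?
The right (B) image is the left (A) heavily posterized to just a handful of flat colors.

Each flat color has snapped to a coarser quantized level — most visibly, the near-white background has dropped to a flat grey.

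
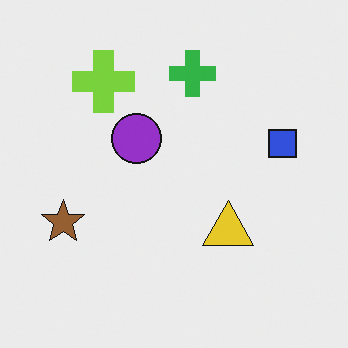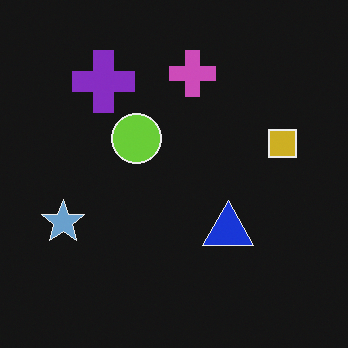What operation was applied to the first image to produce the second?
The second image is the first color-inverted (negative).

The light background has become dark and every shape's color is its complement — a photographic negative.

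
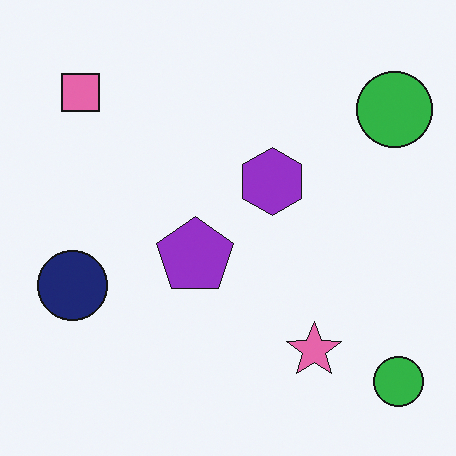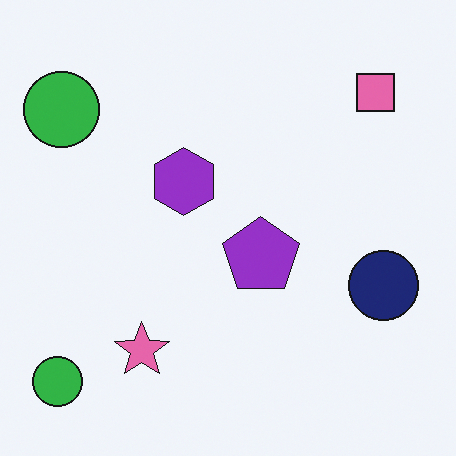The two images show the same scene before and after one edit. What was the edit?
It was flipped horizontally (left ↔ right).

The navy circle is in the left of the first image and the right of the second — shapes on opposite sides of the vertical midline have swapped in a mirror flip.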